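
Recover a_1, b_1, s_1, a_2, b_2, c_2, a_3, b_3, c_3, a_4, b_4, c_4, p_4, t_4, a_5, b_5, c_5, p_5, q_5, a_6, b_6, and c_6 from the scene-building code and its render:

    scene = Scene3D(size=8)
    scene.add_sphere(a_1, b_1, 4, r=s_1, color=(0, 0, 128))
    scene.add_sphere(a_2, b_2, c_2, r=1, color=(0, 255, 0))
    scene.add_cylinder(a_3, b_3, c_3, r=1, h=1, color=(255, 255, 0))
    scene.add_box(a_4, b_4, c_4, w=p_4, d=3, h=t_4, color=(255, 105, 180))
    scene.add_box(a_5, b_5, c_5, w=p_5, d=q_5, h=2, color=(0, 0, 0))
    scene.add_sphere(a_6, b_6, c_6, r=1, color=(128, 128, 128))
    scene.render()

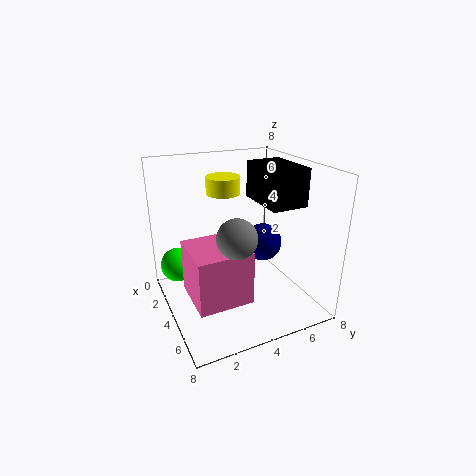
a_1 = 5, b_1 = 5, s_1 = 1, a_2 = 2, b_2 = 1, c_2 = 2, a_3 = 2, b_3 = 4, c_3 = 6, a_4 = 3, b_4 = 1, c_4 = 1, p_4 = 3, t_4 = 3, a_5 = 3, b_5 = 5, c_5 = 6, p_5 = 3, q_5 = 2, a_6 = 6, b_6 = 3, c_6 = 5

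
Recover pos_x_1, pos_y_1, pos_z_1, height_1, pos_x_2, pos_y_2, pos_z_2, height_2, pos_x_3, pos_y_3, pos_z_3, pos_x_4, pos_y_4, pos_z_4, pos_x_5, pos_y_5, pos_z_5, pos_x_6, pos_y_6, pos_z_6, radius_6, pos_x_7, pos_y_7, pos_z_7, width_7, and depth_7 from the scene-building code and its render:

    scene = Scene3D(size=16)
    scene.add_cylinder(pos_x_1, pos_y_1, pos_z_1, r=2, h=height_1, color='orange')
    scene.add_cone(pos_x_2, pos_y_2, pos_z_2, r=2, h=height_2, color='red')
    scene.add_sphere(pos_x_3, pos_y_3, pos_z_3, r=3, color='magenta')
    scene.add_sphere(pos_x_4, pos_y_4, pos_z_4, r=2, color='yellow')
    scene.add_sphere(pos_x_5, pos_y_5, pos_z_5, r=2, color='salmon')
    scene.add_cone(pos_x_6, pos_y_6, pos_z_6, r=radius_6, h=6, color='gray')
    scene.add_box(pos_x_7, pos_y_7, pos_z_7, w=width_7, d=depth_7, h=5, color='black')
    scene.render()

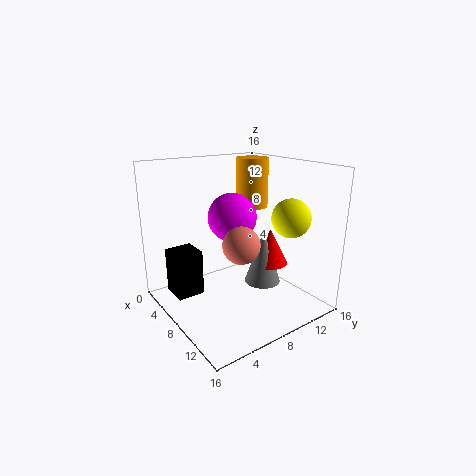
pos_x_1 = 4, pos_y_1 = 13, pos_z_1 = 10, height_1 = 6, pos_x_2 = 10, pos_y_2 = 11, pos_z_2 = 5, height_2 = 4, pos_x_3 = 4, pos_y_3 = 10, pos_z_3 = 9, pos_x_4 = 13, pos_y_4 = 11, pos_z_4 = 11, pos_x_5 = 10, pos_y_5 = 7, pos_z_5 = 8, pos_x_6 = 10, pos_y_6 = 10, pos_z_6 = 3, radius_6 = 2, pos_x_7 = 4, pos_y_7 = 1, pos_z_7 = 2, width_7 = 3, depth_7 = 3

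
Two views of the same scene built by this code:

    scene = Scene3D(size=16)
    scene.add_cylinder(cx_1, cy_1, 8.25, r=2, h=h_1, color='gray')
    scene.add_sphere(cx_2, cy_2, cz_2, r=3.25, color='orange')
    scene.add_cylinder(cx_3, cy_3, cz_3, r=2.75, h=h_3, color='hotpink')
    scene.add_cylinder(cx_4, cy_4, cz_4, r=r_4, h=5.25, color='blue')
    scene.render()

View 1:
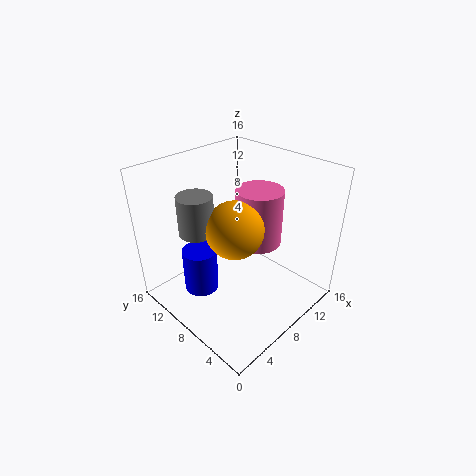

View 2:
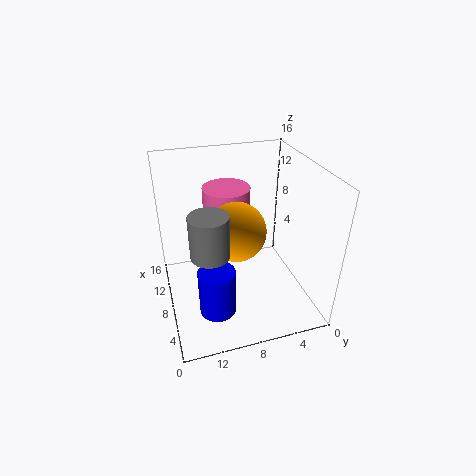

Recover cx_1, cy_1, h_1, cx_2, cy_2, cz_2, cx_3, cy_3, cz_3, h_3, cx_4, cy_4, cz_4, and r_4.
cx_1 = 5.25; cy_1 = 11.75; h_1 = 4.5; cx_2 = 7.75; cy_2 = 8.25; cz_2 = 9; cx_3 = 11.75; cy_3 = 8.25; cz_3 = 5.75; h_3 = 6.75; cx_4 = 5; cy_4 = 11.25; cz_4 = 1; r_4 = 2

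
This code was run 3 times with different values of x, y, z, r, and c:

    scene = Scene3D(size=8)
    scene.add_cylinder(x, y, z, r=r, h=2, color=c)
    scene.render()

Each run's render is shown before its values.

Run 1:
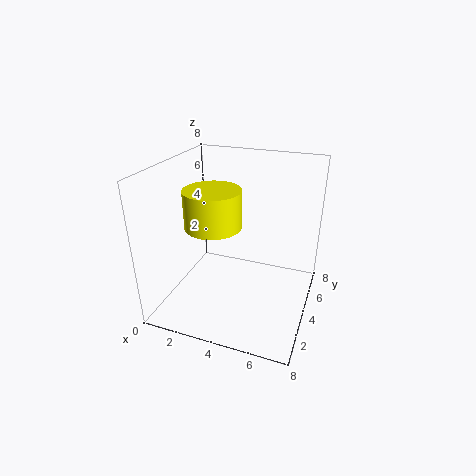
x = 3
y = 3
z = 5
r = 1.5
c = 'yellow'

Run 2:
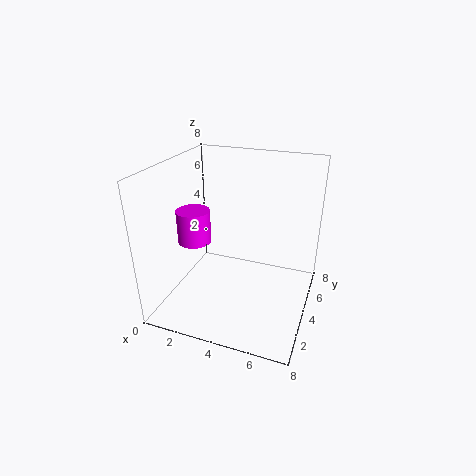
x = 1
y = 4.5
z = 3
r = 1
c = 'magenta'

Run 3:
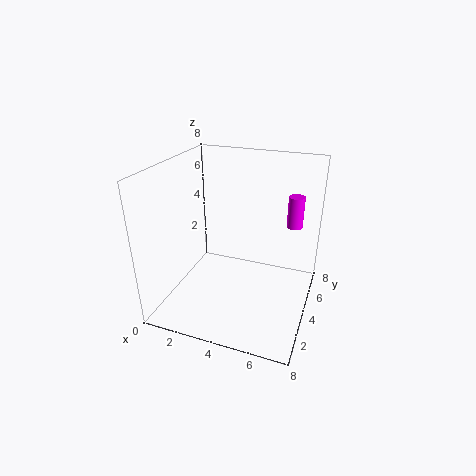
x = 6.5
y = 7.5
z = 3.5
r = 0.5
c = 'magenta'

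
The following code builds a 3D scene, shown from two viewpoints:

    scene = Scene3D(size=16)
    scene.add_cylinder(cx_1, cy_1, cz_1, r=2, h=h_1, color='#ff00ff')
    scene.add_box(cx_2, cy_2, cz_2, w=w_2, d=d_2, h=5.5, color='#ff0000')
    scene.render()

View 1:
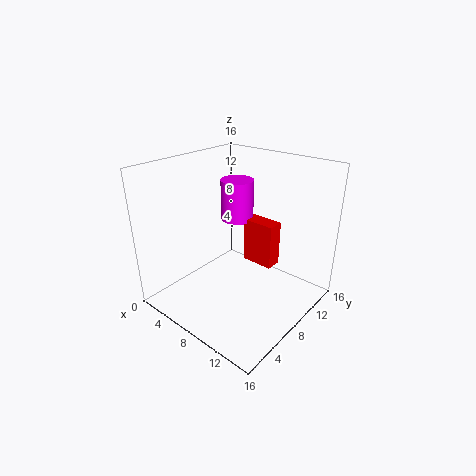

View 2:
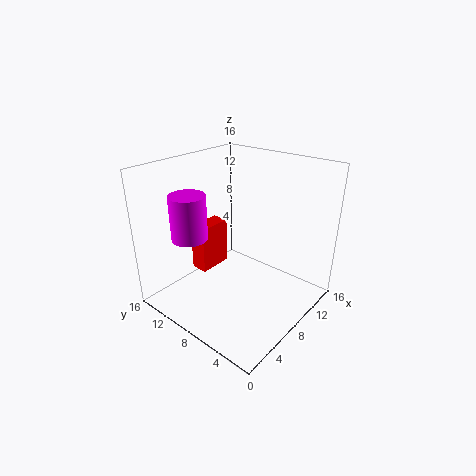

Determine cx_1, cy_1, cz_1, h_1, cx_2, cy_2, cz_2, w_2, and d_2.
cx_1 = 4.5; cy_1 = 12; cz_1 = 8; h_1 = 5; cx_2 = 6; cy_2 = 11.5; cz_2 = 3; w_2 = 4; d_2 = 2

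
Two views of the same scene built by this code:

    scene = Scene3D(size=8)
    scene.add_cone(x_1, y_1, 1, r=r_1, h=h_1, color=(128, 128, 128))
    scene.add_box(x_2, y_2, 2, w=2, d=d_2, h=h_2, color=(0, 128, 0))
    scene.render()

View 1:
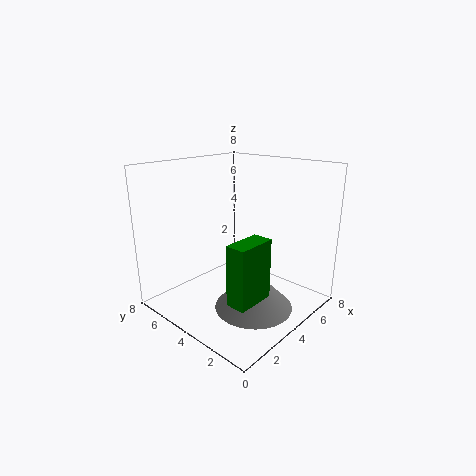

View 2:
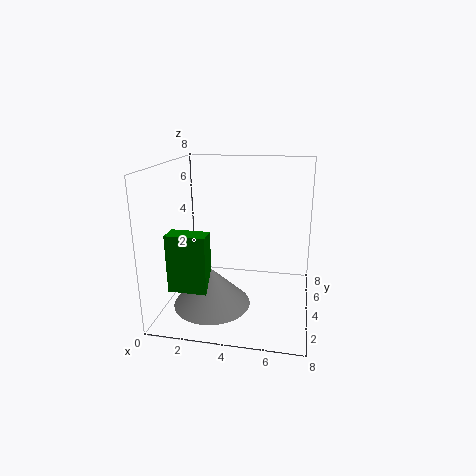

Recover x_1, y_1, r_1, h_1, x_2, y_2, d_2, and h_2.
x_1 = 3; y_1 = 2; r_1 = 2; h_1 = 2; x_2 = 1; y_2 = 1; d_2 = 1; h_2 = 3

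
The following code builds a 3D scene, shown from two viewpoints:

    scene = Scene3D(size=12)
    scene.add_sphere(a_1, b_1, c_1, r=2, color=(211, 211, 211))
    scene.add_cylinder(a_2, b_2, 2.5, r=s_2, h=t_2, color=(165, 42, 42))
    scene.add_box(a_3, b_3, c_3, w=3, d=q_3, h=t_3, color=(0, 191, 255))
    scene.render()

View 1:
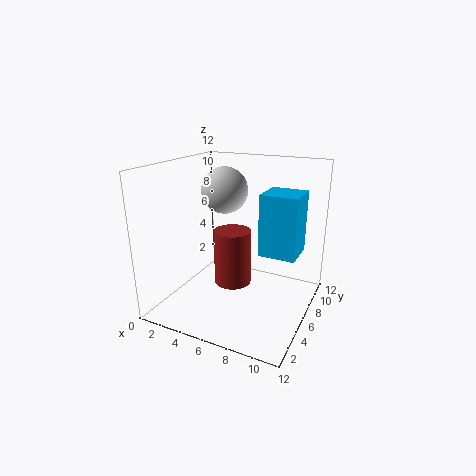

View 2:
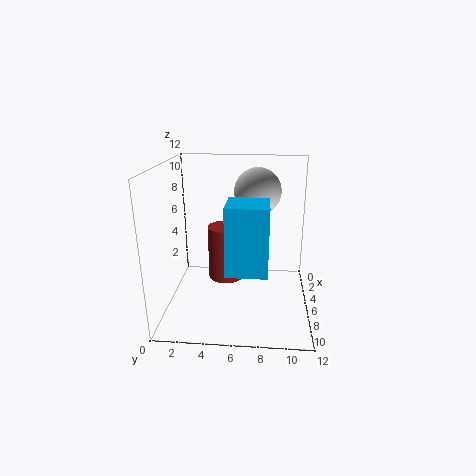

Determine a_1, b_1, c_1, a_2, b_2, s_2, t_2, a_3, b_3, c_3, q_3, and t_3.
a_1 = 4; b_1 = 7.5; c_1 = 9.5; a_2 = 6; b_2 = 5; s_2 = 1.5; t_2 = 4.5; a_3 = 8; b_3 = 5.5; c_3 = 5; q_3 = 3; t_3 = 5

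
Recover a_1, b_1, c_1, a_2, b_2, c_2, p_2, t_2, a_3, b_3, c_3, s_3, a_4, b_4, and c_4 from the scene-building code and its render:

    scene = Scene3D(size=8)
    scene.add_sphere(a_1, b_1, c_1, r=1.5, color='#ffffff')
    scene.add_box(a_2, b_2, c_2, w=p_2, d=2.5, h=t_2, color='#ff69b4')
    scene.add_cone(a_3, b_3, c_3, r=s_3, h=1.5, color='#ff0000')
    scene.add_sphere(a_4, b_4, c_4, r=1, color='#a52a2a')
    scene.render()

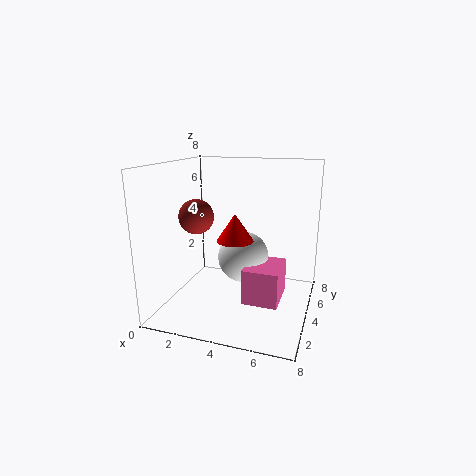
a_1 = 4, b_1 = 5, c_1 = 2.5, a_2 = 4.5, b_2 = 3, c_2 = 0.5, p_2 = 2, t_2 = 2, a_3 = 4, b_3 = 3.5, c_3 = 4, s_3 = 1, a_4 = 1.5, b_4 = 4, c_4 = 5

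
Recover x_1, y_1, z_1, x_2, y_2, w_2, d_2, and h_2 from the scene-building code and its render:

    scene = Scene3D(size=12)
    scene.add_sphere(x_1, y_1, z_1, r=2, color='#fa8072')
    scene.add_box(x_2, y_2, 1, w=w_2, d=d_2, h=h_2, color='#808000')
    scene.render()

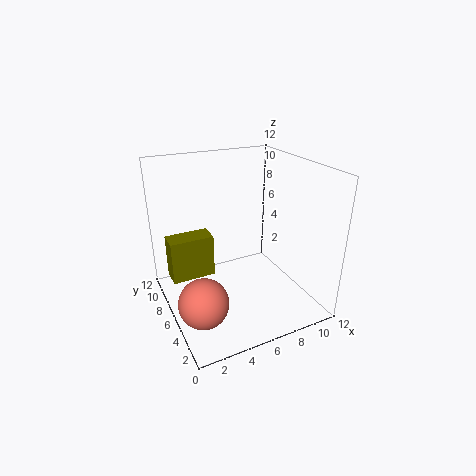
x_1 = 2, y_1 = 4, z_1 = 2, x_2 = 1, y_2 = 9, w_2 = 4, d_2 = 2, h_2 = 4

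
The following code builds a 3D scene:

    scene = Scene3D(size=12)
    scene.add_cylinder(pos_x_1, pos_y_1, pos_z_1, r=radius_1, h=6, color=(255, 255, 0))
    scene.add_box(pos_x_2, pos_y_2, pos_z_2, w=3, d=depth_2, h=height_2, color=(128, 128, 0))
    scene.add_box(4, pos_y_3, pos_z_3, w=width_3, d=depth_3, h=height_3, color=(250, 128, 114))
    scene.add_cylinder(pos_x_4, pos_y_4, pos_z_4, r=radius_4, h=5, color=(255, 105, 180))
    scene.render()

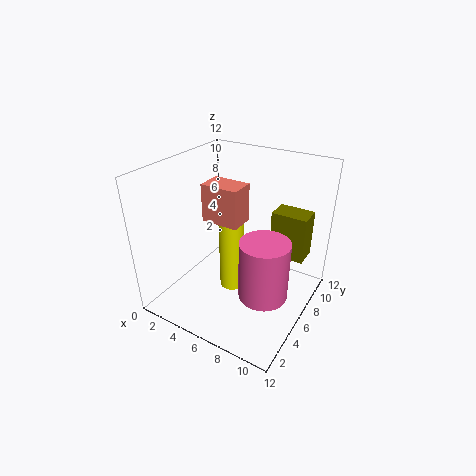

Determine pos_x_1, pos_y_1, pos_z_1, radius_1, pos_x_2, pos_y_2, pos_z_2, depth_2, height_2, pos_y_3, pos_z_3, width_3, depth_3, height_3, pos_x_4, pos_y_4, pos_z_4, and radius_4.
pos_x_1 = 6
pos_y_1 = 5
pos_z_1 = 2
radius_1 = 1
pos_x_2 = 8
pos_y_2 = 8
pos_z_2 = 4
depth_2 = 2
height_2 = 4
pos_y_3 = 4
pos_z_3 = 8
width_3 = 3
depth_3 = 2
height_3 = 3
pos_x_4 = 9
pos_y_4 = 5
pos_z_4 = 2
radius_4 = 2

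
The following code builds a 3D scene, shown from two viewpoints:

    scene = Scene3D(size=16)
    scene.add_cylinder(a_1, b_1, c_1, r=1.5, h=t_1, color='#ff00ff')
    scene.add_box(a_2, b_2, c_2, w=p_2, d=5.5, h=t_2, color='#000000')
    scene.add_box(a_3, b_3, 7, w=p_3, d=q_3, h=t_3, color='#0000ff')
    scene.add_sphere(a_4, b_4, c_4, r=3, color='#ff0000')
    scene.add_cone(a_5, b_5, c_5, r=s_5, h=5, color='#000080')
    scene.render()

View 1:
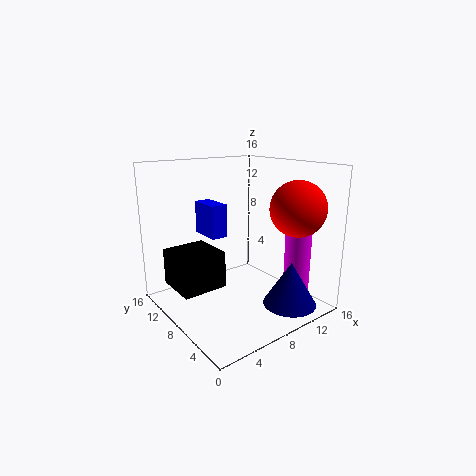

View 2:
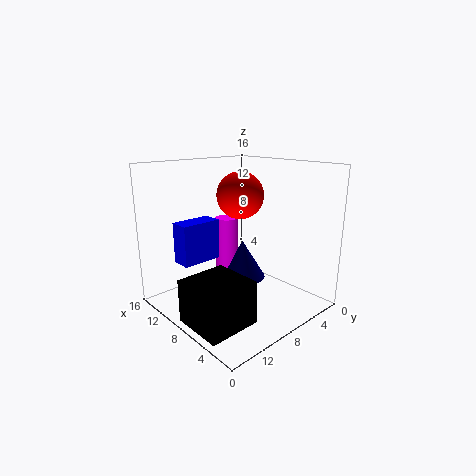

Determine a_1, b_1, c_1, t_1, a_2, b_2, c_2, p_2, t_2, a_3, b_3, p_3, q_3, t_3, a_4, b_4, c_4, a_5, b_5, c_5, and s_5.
a_1 = 14; b_1 = 4.5; c_1 = 1; t_1 = 7.5; a_2 = 2.5; b_2 = 10.5; c_2 = 1; p_2 = 5.5; t_2 = 4.5; a_3 = 7; b_3 = 11.5; p_3 = 2; q_3 = 4; t_3 = 4; a_4 = 12.5; b_4 = 3.5; c_4 = 11.5; a_5 = 12; b_5 = 3.5; c_5 = 0.5; s_5 = 3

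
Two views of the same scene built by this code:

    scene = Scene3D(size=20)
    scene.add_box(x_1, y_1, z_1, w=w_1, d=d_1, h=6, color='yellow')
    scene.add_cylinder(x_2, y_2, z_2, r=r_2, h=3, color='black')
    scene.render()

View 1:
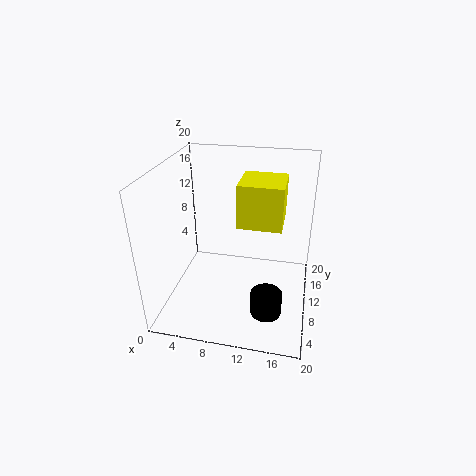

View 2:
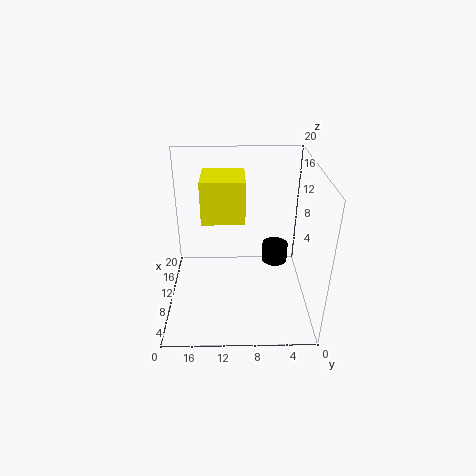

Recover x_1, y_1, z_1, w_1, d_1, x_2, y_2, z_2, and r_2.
x_1 = 10, y_1 = 9, z_1 = 12, w_1 = 6, d_1 = 6, x_2 = 15, y_2 = 4, z_2 = 3, r_2 = 2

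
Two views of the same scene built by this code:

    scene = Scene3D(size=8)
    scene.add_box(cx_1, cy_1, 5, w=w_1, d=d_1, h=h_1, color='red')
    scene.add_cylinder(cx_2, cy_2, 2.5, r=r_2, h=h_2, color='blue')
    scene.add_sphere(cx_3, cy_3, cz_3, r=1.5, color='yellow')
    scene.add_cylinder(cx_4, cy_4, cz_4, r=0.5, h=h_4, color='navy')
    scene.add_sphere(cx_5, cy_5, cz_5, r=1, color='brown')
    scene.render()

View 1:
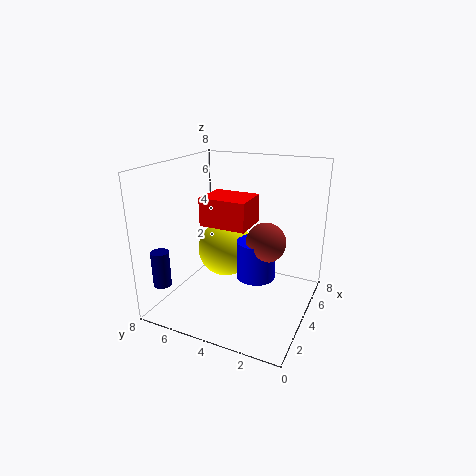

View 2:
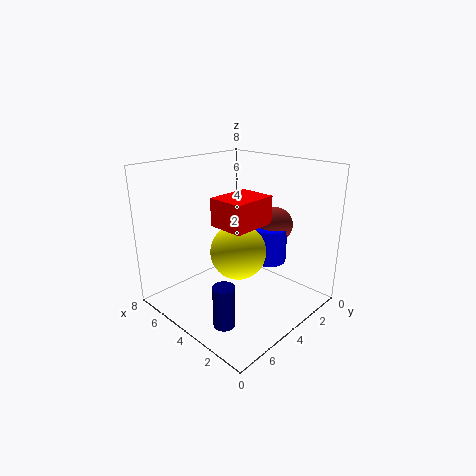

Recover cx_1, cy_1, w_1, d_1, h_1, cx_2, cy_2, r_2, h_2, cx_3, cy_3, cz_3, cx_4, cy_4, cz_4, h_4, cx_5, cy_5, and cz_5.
cx_1 = 2.5; cy_1 = 3; w_1 = 2; d_1 = 2.5; h_1 = 1.5; cx_2 = 3; cy_2 = 2.5; r_2 = 1; h_2 = 2; cx_3 = 3.5; cy_3 = 4.5; cz_3 = 3.5; cx_4 = 1.5; cy_4 = 7.5; cz_4 = 1.5; h_4 = 2; cx_5 = 3; cy_5 = 2; cz_5 = 4.5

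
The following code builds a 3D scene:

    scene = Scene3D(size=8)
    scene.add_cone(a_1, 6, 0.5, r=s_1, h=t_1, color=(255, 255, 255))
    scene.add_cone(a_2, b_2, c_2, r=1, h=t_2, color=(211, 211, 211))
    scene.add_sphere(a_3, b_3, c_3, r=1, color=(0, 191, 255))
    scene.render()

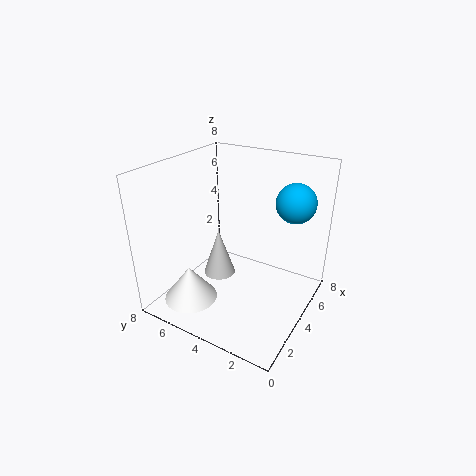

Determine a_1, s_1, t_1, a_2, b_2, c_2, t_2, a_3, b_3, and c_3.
a_1 = 2, s_1 = 1.5, t_1 = 2, a_2 = 5, b_2 = 6, c_2 = 0.5, t_2 = 3, a_3 = 4.5, b_3 = 1, c_3 = 6.5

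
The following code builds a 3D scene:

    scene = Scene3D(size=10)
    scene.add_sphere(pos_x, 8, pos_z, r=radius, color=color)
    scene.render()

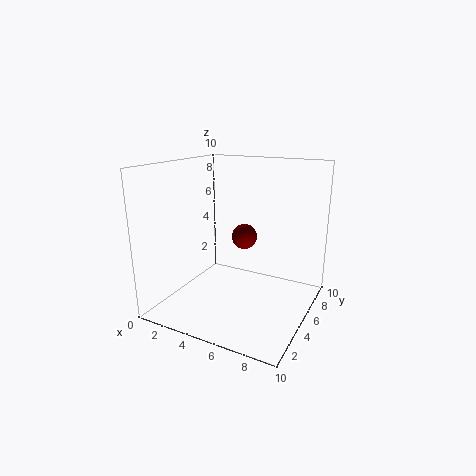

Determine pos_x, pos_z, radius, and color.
pos_x = 4; pos_z = 4; radius = 1; color = 'maroon'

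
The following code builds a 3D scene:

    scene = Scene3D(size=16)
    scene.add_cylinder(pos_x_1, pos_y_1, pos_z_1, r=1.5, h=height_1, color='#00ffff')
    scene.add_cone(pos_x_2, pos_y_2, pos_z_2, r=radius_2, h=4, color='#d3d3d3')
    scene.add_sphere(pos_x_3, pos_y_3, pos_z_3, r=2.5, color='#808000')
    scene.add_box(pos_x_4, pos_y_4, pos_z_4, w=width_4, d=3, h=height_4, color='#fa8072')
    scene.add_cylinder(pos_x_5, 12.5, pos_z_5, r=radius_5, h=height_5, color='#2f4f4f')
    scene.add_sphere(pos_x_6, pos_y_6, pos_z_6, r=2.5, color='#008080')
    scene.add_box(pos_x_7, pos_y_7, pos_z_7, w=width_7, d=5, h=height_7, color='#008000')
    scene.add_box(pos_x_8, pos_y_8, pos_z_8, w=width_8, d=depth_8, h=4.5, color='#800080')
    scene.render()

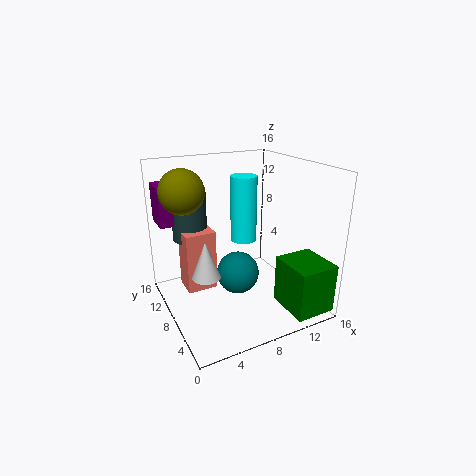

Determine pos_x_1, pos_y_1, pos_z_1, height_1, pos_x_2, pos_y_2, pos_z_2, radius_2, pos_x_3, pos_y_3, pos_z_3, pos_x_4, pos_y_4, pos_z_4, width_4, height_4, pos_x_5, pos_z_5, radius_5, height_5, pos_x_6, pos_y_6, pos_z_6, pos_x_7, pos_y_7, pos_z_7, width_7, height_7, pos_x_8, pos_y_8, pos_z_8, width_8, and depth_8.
pos_x_1 = 9.5
pos_y_1 = 9.5
pos_z_1 = 7
height_1 = 7.5
pos_x_2 = 3.5
pos_y_2 = 6.5
pos_z_2 = 5
radius_2 = 1.5
pos_x_3 = 3
pos_y_3 = 11.5
pos_z_3 = 13
pos_x_4 = 2.5
pos_y_4 = 9.5
pos_z_4 = 1.5
width_4 = 3.5
height_4 = 7
pos_x_5 = 4
pos_z_5 = 7
radius_5 = 2
height_5 = 6
pos_x_6 = 8.5
pos_y_6 = 9
pos_z_6 = 3
pos_x_7 = 11.5
pos_y_7 = 0.5
pos_z_7 = 0.5
width_7 = 4.5
height_7 = 5.5
pos_x_8 = 0.5
pos_y_8 = 12
pos_z_8 = 9
width_8 = 2.5
depth_8 = 3.5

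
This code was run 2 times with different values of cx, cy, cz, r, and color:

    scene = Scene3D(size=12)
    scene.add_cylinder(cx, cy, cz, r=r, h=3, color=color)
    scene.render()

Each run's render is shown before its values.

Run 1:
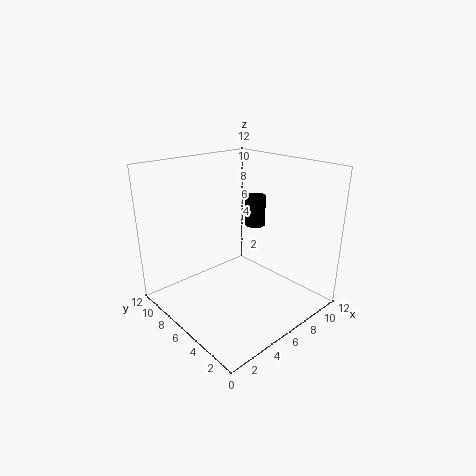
cx = 11
cy = 9
cz = 5
r = 1
color = 'black'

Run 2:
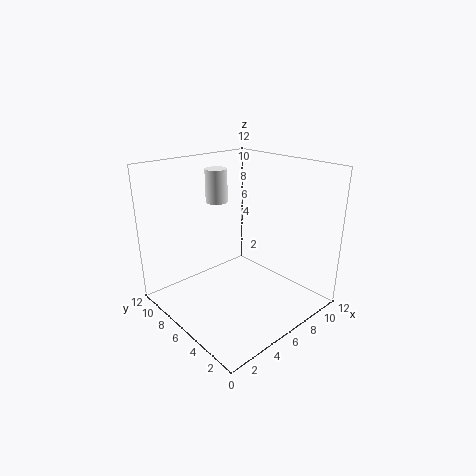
cx = 7
cy = 10
cz = 8
r = 1
color = 'white'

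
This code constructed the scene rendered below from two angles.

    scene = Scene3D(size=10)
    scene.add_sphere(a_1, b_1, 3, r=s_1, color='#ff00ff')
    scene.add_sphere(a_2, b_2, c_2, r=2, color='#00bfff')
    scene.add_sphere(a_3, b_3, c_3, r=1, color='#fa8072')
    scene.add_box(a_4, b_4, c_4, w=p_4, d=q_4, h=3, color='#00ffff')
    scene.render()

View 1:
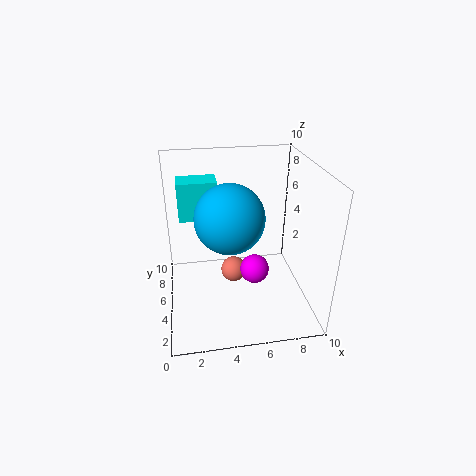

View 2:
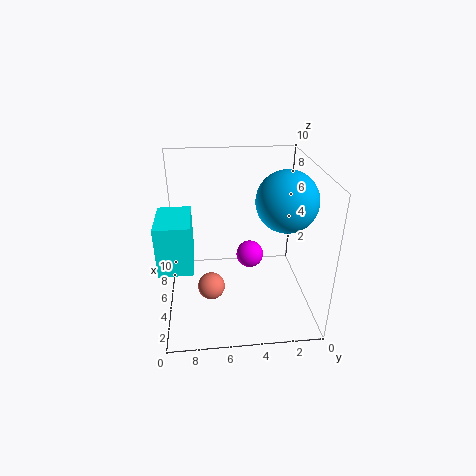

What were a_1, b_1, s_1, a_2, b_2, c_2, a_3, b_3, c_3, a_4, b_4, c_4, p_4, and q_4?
a_1 = 6
b_1 = 4
s_1 = 1
a_2 = 4
b_2 = 2
c_2 = 8
a_3 = 5
b_3 = 7
c_3 = 1
a_4 = 1
b_4 = 8
c_4 = 5
p_4 = 3
q_4 = 2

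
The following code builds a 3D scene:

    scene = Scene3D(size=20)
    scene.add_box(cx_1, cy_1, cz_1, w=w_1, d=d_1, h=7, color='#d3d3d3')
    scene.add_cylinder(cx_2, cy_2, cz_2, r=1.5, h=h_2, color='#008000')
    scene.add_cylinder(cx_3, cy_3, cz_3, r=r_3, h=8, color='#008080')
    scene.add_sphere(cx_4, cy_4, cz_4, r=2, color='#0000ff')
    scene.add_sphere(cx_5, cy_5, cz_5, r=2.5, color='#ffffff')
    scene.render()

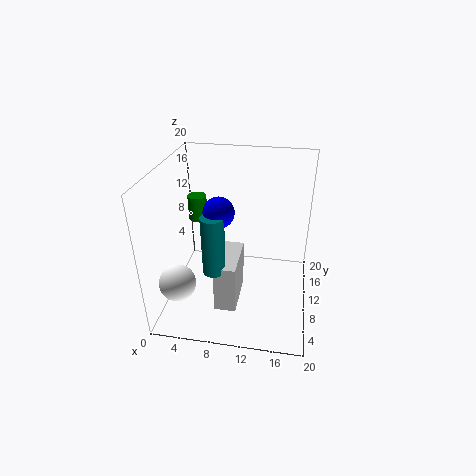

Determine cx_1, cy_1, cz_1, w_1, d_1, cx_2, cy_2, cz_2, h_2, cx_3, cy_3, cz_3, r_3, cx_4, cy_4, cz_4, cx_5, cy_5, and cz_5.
cx_1 = 7.5; cy_1 = 5; cz_1 = 1; w_1 = 3; d_1 = 7; cx_2 = 2; cy_2 = 17.5; cz_2 = 8.5; h_2 = 4; cx_3 = 7.5; cy_3 = 6; cz_3 = 7; r_3 = 1.5; cx_4 = 8; cy_4 = 7.5; cz_4 = 15; cx_5 = 2.5; cy_5 = 5; cz_5 = 5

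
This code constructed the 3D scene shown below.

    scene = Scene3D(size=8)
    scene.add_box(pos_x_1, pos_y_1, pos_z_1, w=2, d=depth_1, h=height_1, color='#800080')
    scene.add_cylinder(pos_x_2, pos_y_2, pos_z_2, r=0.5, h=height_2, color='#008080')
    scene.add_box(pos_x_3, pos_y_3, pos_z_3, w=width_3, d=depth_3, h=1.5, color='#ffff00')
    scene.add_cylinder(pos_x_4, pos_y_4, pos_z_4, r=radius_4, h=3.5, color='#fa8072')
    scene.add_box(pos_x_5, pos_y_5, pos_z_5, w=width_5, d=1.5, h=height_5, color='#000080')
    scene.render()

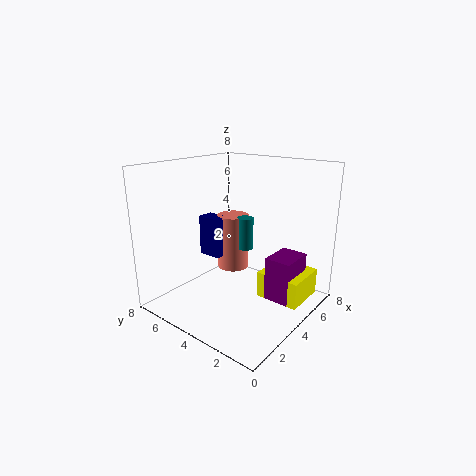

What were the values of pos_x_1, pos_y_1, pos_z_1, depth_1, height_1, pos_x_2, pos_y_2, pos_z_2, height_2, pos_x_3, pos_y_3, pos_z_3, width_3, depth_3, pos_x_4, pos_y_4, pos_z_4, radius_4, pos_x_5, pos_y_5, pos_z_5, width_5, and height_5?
pos_x_1 = 4.5; pos_y_1 = 1; pos_z_1 = 0.5; depth_1 = 1.5; height_1 = 2.5; pos_x_2 = 6; pos_y_2 = 5; pos_z_2 = 2.5; height_2 = 2; pos_x_3 = 4.5; pos_y_3 = 0.5; pos_z_3 = 0.5; width_3 = 2.5; depth_3 = 2.5; pos_x_4 = 6; pos_y_4 = 6; pos_z_4 = 1; radius_4 = 1; pos_x_5 = 4.5; pos_y_5 = 6; pos_z_5 = 2; width_5 = 1; height_5 = 2.5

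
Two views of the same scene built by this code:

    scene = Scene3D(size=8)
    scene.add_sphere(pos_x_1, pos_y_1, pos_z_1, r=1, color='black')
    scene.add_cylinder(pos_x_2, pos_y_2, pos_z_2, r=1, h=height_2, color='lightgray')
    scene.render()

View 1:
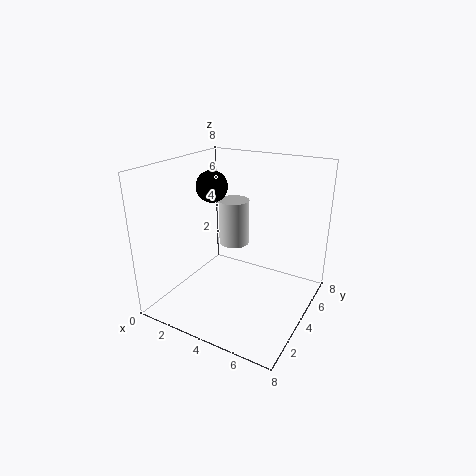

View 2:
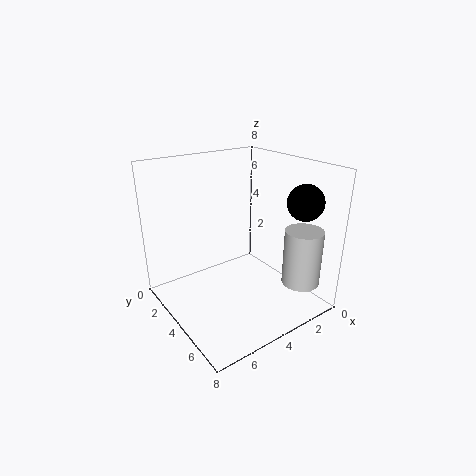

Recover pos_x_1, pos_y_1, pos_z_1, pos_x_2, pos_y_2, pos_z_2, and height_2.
pos_x_1 = 1
pos_y_1 = 6
pos_z_1 = 6
pos_x_2 = 2
pos_y_2 = 7
pos_z_2 = 2
height_2 = 3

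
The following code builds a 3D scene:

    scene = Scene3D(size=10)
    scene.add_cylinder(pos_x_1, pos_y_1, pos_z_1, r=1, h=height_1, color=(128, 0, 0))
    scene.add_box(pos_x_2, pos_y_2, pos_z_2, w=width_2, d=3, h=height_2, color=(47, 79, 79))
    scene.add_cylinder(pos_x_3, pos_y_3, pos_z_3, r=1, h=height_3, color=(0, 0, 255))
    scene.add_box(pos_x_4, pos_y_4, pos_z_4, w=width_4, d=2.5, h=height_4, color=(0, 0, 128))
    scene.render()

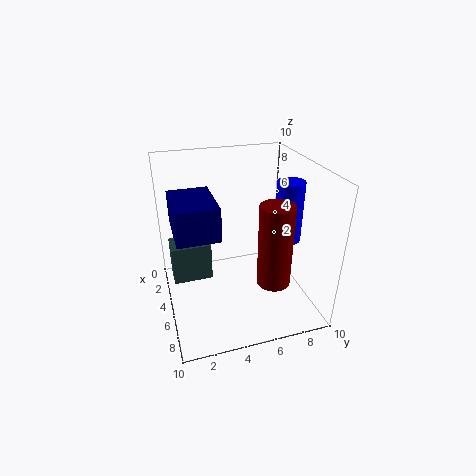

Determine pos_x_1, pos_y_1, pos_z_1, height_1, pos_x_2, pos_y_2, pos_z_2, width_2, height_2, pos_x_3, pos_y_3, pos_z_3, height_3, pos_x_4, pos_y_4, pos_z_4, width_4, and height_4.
pos_x_1 = 9
pos_y_1 = 6
pos_z_1 = 4
height_1 = 5
pos_x_2 = 1
pos_y_2 = 0.5
pos_z_2 = 0.5
width_2 = 2
height_2 = 3
pos_x_3 = 4.5
pos_y_3 = 9
pos_z_3 = 4
height_3 = 4.5
pos_x_4 = 5
pos_y_4 = 0.5
pos_z_4 = 7
width_4 = 3.5
height_4 = 2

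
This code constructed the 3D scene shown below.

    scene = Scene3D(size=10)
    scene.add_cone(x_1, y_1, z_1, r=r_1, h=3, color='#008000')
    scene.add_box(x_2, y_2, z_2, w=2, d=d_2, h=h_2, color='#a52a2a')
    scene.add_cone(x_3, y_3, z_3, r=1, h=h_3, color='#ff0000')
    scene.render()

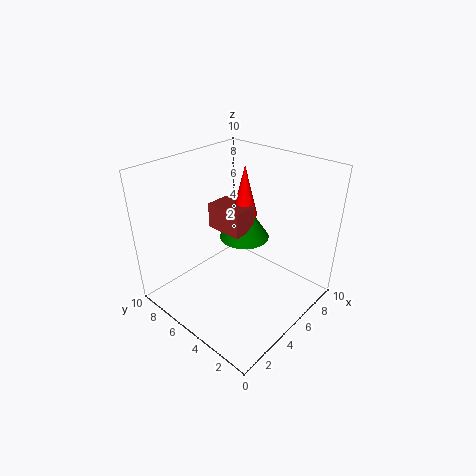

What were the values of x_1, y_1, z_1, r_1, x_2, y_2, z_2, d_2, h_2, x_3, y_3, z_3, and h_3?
x_1 = 8; y_1 = 7; z_1 = 3; r_1 = 2; x_2 = 6; y_2 = 6; z_2 = 4; d_2 = 3; h_2 = 2; x_3 = 8; y_3 = 7; z_3 = 5; h_3 = 4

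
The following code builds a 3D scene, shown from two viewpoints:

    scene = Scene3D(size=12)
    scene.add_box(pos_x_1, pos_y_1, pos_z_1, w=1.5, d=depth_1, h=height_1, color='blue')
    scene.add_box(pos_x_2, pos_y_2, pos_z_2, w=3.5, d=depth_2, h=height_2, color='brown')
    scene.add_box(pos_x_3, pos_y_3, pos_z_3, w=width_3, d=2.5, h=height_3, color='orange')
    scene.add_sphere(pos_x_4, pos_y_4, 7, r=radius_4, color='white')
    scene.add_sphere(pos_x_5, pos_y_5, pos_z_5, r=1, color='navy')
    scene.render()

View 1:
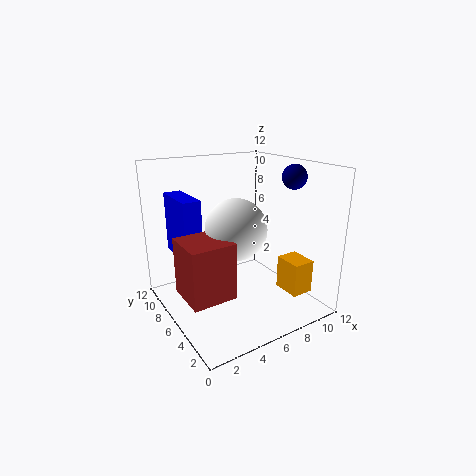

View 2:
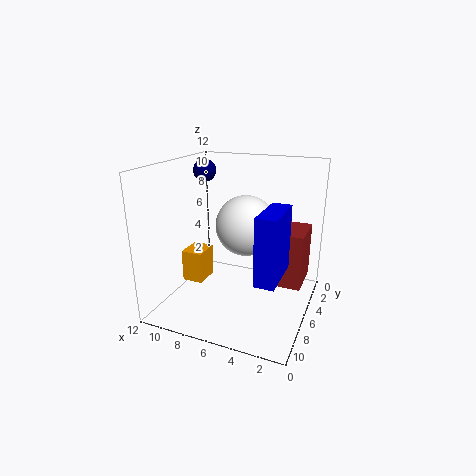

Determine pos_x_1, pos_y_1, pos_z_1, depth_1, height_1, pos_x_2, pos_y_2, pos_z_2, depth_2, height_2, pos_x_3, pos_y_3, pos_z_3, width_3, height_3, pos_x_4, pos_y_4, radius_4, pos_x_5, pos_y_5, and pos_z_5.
pos_x_1 = 1.5, pos_y_1 = 6.5, pos_z_1 = 4.5, depth_1 = 4, height_1 = 5, pos_x_2 = 0.5, pos_y_2 = 3, pos_z_2 = 2.5, depth_2 = 3.5, height_2 = 4.5, pos_x_3 = 10, pos_y_3 = 3, pos_z_3 = 0.5, width_3 = 2, height_3 = 3, pos_x_4 = 5.5, pos_y_4 = 5.5, radius_4 = 2.5, pos_x_5 = 10, pos_y_5 = 4, pos_z_5 = 11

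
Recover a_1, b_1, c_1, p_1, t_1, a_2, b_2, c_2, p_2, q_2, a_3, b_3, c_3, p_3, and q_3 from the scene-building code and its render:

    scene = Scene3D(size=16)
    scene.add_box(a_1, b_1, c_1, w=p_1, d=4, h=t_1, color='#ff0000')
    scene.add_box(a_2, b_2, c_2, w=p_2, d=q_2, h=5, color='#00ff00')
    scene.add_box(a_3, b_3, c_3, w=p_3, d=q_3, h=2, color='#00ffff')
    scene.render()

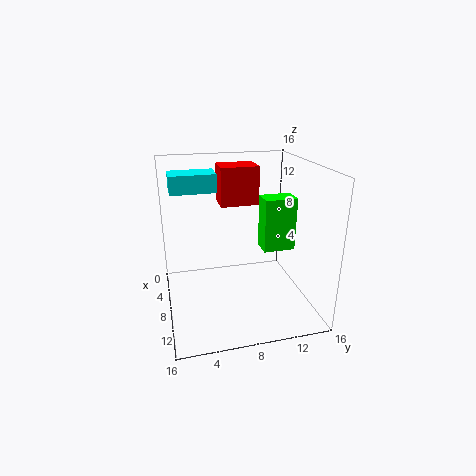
a_1 = 6
b_1 = 6
c_1 = 12
p_1 = 3
t_1 = 4
a_2 = 12
b_2 = 9
c_2 = 9
p_2 = 2
q_2 = 3
a_3 = 4
b_3 = 1
c_3 = 13
p_3 = 3
q_3 = 5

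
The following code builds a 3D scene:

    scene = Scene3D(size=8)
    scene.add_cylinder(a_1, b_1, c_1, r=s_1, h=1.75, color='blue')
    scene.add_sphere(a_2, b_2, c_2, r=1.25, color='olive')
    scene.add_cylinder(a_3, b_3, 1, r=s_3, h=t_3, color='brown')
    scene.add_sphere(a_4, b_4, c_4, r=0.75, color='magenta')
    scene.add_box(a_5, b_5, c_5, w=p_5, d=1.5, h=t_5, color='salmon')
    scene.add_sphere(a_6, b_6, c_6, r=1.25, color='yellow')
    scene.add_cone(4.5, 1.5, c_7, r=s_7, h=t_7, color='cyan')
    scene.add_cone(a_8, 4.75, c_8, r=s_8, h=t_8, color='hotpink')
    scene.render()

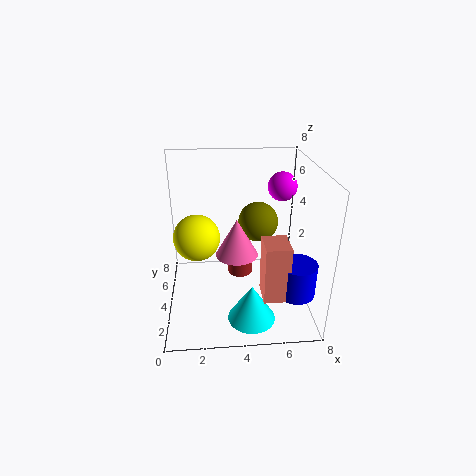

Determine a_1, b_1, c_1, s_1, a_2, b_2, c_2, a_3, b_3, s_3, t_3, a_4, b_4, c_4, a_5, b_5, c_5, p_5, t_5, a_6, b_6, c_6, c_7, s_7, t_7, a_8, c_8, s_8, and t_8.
a_1 = 6.75, b_1 = 1.5, c_1 = 2, s_1 = 1, a_2 = 5.5, b_2 = 6.5, c_2 = 3.75, a_3 = 4.25, b_3 = 5.25, s_3 = 0.75, t_3 = 1.25, a_4 = 6.25, b_4 = 3.75, c_4 = 7, a_5 = 5, b_5 = 0.75, c_5 = 2, p_5 = 1.25, t_5 = 3, a_6 = 1.75, b_6 = 3.75, c_6 = 4.25, c_7 = 0.5, s_7 = 1.25, t_7 = 2, a_8 = 4, c_8 = 2.5, s_8 = 1.25, t_8 = 2.25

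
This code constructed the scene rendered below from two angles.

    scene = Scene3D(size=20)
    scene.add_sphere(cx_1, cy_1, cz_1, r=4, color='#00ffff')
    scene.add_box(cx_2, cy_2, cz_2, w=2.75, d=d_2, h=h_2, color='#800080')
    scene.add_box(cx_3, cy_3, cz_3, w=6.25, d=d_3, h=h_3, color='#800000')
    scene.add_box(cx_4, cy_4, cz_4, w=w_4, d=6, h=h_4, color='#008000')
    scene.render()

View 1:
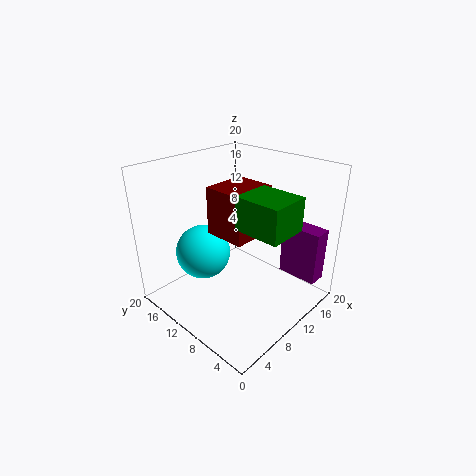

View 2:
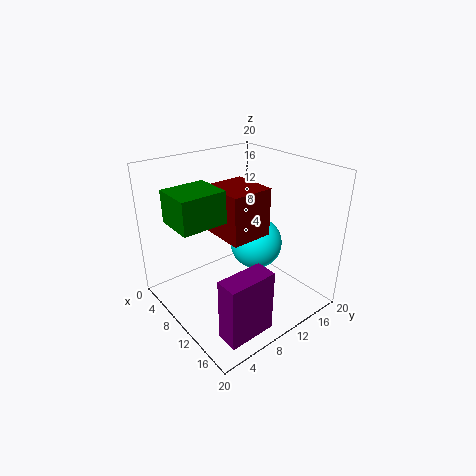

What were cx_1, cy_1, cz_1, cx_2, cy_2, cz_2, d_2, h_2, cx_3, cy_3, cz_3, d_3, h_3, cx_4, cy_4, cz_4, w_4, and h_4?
cx_1 = 8; cy_1 = 15.25; cz_1 = 6.5; cx_2 = 17; cy_2 = 1.5; cz_2 = 2.5; d_2 = 6; h_2 = 8; cx_3 = 7; cy_3 = 7; cz_3 = 11; d_3 = 5.75; h_3 = 6.5; cx_4 = 6.25; cy_4 = 1; cz_4 = 13.75; w_4 = 5.25; h_4 = 4.25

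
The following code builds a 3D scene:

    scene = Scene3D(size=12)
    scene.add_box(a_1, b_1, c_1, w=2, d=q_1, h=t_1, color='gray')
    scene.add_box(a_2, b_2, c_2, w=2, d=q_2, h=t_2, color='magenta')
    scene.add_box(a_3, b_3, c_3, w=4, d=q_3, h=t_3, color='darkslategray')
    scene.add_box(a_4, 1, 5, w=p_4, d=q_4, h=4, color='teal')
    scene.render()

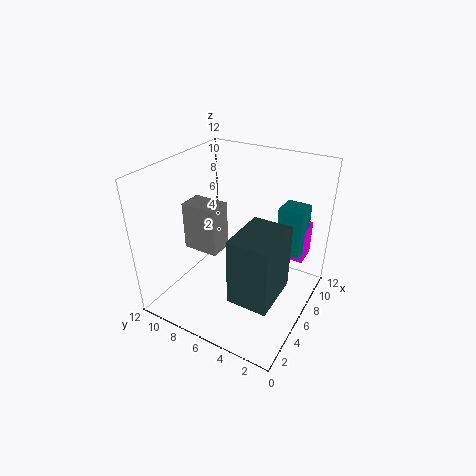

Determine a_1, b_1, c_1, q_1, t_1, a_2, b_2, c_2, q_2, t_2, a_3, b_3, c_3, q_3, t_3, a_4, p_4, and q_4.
a_1 = 4; b_1 = 7; c_1 = 5; q_1 = 3; t_1 = 4; a_2 = 8; b_2 = 1; c_2 = 4; q_2 = 1; t_2 = 3; a_3 = 1; b_3 = 1; c_3 = 4; q_3 = 3; t_3 = 5; a_4 = 7; p_4 = 2; q_4 = 2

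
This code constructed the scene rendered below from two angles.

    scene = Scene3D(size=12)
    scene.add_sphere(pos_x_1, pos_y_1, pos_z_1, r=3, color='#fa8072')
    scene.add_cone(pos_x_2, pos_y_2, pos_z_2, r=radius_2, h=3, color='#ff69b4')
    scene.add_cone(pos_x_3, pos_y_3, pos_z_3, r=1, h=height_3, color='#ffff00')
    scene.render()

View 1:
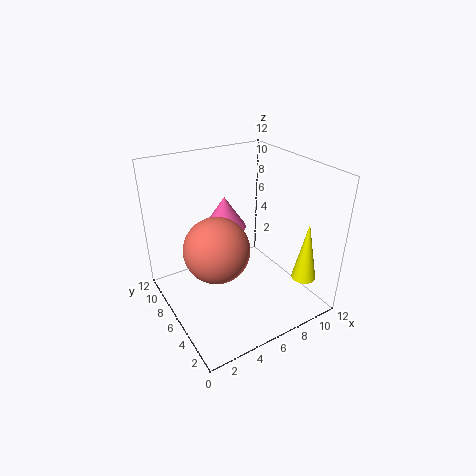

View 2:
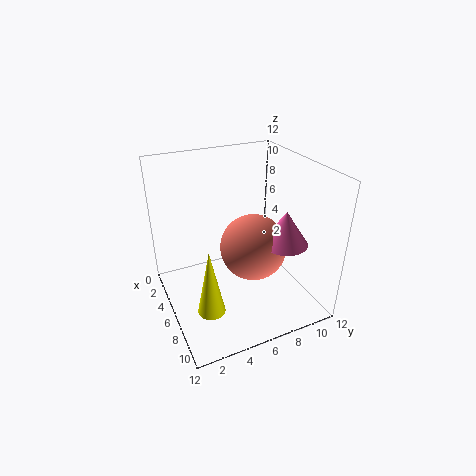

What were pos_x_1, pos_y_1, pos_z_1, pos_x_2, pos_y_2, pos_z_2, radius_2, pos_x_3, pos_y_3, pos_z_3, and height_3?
pos_x_1 = 5
pos_y_1 = 8
pos_z_1 = 4
pos_x_2 = 7
pos_y_2 = 10
pos_z_2 = 5
radius_2 = 2
pos_x_3 = 10
pos_y_3 = 2
pos_z_3 = 3
height_3 = 5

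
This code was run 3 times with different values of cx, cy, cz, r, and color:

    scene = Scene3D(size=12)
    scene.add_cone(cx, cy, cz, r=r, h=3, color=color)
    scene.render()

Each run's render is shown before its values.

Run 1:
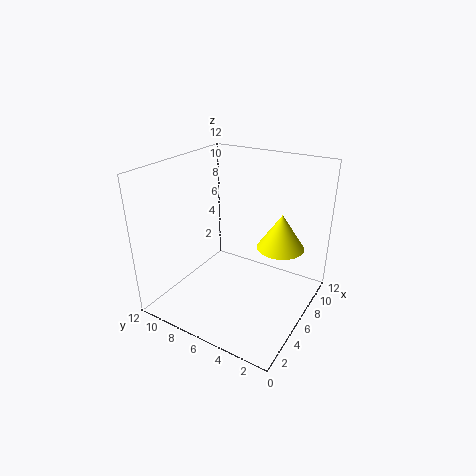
cx = 8; cy = 3; cz = 5; r = 2; color = 'yellow'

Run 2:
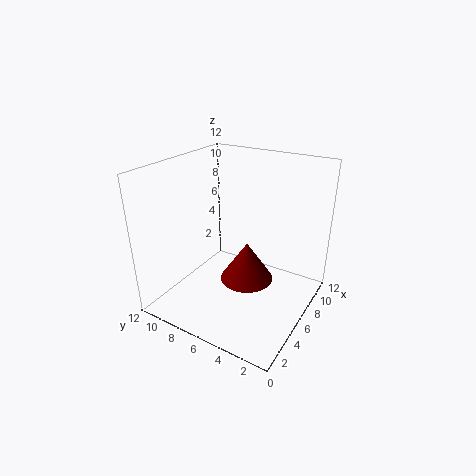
cx = 4; cy = 4; cz = 4; r = 2; color = 'maroon'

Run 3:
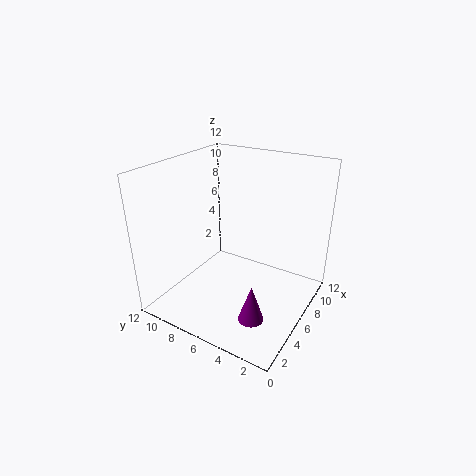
cx = 3; cy = 3; cz = 1; r = 1; color = 'purple'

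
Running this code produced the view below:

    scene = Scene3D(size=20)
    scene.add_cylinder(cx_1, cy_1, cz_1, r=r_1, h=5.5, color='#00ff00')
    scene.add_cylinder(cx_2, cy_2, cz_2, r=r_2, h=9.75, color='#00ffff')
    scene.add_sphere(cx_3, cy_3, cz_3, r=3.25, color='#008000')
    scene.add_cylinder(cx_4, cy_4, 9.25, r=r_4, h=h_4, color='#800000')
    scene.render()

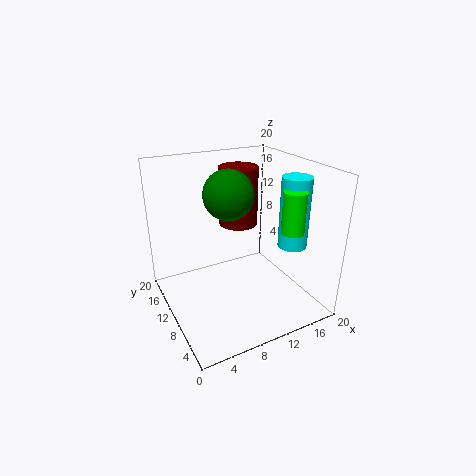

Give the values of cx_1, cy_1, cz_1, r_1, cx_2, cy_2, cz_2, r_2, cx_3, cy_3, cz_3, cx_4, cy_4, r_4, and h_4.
cx_1 = 15
cy_1 = 4.5
cz_1 = 12
r_1 = 1.5
cx_2 = 16.5
cy_2 = 6.25
cz_2 = 9
r_2 = 2
cx_3 = 8.25
cy_3 = 9.25
cz_3 = 16.75
cx_4 = 13.25
cy_4 = 16
r_4 = 3
h_4 = 9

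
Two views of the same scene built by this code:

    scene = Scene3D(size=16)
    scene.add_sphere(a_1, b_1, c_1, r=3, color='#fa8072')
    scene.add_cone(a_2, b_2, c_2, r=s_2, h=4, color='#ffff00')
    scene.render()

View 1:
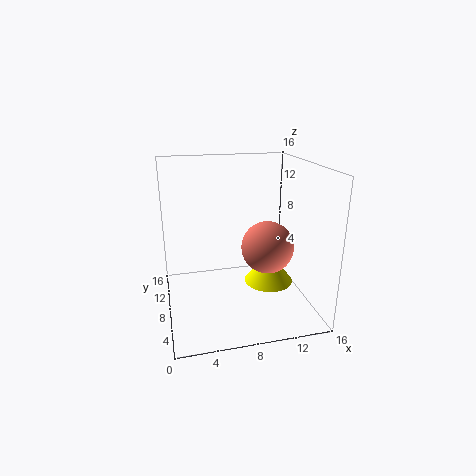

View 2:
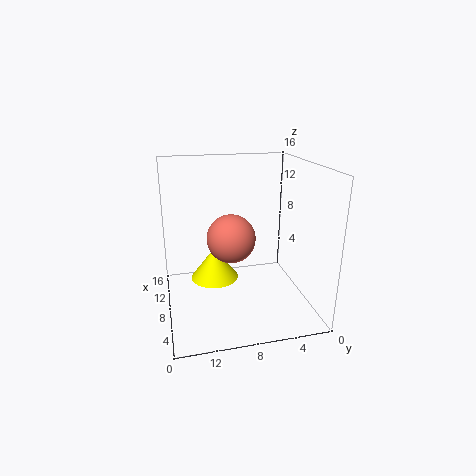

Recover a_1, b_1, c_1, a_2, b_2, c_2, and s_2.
a_1 = 11.5, b_1 = 8, c_1 = 6.5, a_2 = 12.5, b_2 = 10, c_2 = 1, s_2 = 3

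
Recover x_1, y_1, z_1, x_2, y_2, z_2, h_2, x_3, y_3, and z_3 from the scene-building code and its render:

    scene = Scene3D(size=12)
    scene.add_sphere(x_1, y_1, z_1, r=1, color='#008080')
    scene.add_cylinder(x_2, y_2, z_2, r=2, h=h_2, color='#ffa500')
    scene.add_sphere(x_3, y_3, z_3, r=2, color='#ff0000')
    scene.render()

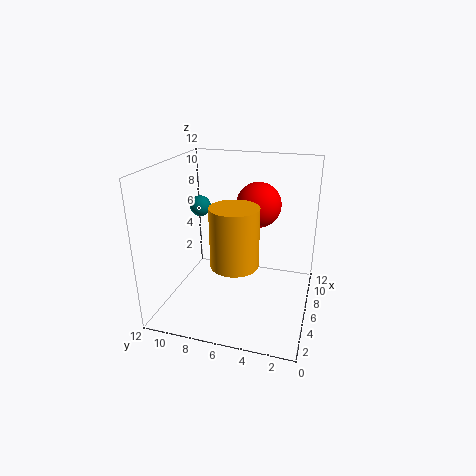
x_1 = 10; y_1 = 11; z_1 = 7; x_2 = 5; y_2 = 6; z_2 = 4; h_2 = 5; x_3 = 9; y_3 = 5; z_3 = 8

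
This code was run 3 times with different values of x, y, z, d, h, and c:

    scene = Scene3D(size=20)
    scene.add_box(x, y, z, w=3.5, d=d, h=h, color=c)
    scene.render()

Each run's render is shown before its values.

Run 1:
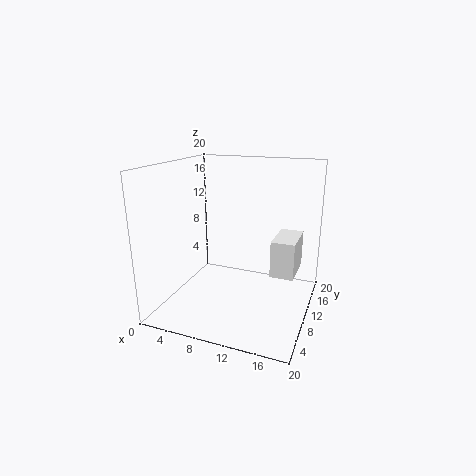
x = 14, y = 12.5, z = 3.5, d = 6.5, h = 5.5, c = 'white'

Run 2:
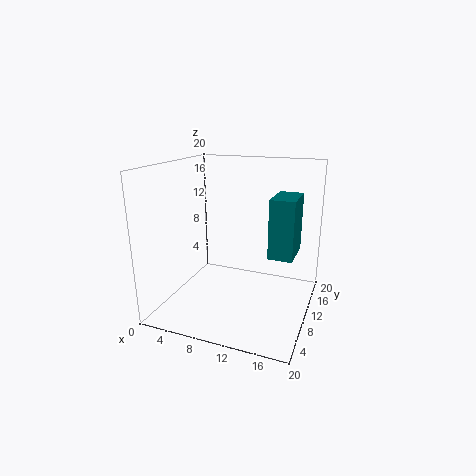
x = 14, y = 11, z = 7, d = 6, h = 8.5, c = 'teal'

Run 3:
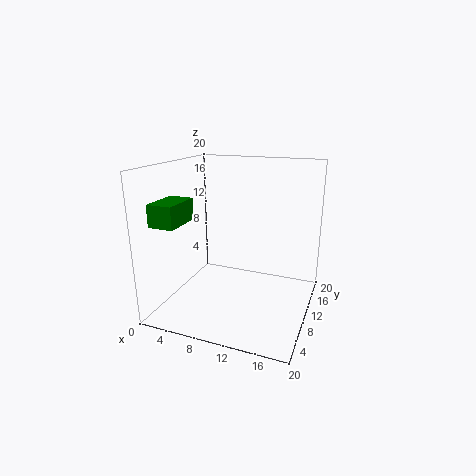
x = 0.5, y = 3, z = 12.5, d = 5.5, h = 3, c = 'green'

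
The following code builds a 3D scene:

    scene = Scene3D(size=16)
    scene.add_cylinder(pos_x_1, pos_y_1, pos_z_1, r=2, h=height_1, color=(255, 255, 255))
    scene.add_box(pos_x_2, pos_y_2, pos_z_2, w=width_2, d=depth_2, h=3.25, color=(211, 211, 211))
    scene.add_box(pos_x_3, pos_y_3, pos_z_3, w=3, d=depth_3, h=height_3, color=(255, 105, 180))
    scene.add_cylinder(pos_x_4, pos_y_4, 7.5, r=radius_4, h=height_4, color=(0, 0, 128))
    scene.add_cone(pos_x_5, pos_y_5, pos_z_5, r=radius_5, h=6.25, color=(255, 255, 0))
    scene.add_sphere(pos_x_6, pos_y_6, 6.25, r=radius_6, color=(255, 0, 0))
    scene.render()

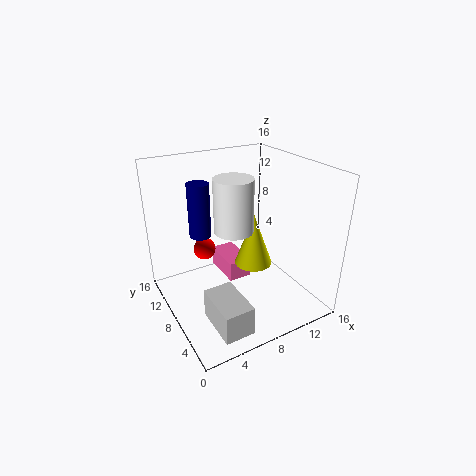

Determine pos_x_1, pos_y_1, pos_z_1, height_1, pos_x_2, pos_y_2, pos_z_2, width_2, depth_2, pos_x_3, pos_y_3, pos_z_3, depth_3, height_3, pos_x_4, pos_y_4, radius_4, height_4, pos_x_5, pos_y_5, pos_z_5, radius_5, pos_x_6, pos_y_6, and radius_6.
pos_x_1 = 6.5
pos_y_1 = 6.25
pos_z_1 = 10
height_1 = 5.5
pos_x_2 = 3
pos_y_2 = 1.5
pos_z_2 = 0.25
width_2 = 3.25
depth_2 = 5.25
pos_x_3 = 8.5
pos_y_3 = 10.75
pos_z_3 = 0.25
depth_3 = 5.25
height_3 = 2.5
pos_x_4 = 5
pos_y_4 = 11.5
radius_4 = 1.25
height_4 = 6.25
pos_x_5 = 10.75
pos_y_5 = 9
pos_z_5 = 3.5
radius_5 = 2.25
pos_x_6 = 5
pos_y_6 = 10.5
radius_6 = 1.25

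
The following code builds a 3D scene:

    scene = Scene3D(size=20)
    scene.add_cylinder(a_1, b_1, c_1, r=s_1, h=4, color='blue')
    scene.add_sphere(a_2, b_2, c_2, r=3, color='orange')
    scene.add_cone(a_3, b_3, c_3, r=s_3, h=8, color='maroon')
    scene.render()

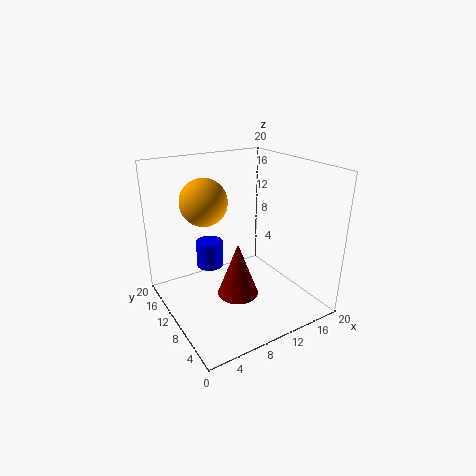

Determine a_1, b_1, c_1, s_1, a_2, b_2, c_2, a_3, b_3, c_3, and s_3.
a_1 = 8
b_1 = 15
c_1 = 4
s_1 = 2
a_2 = 5
b_2 = 10
c_2 = 16
a_3 = 10
b_3 = 10
c_3 = 1
s_3 = 3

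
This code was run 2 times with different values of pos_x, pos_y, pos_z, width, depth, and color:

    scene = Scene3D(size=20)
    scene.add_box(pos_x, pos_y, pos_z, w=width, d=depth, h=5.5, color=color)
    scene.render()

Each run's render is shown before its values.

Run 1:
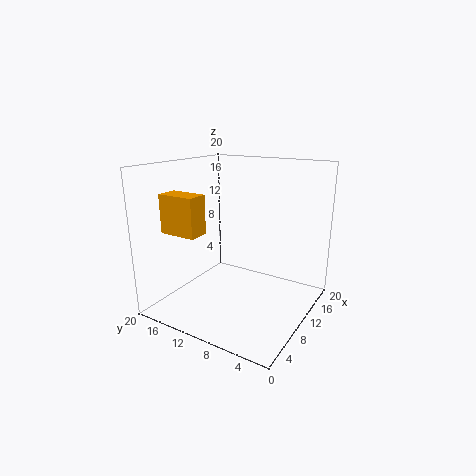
pos_x = 5
pos_y = 14
pos_z = 10.5
width = 3
depth = 5.5
color = 'orange'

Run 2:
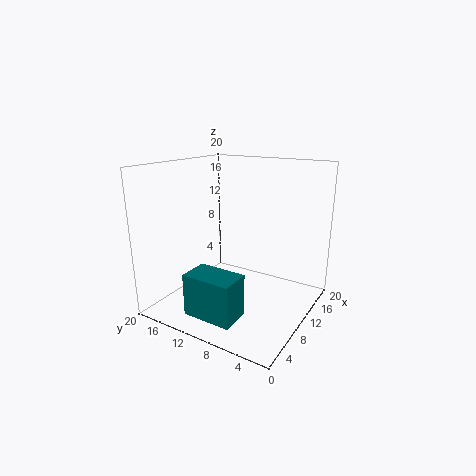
pos_x = 1
pos_y = 6
pos_z = 2
width = 4
depth = 6.5
color = 'teal'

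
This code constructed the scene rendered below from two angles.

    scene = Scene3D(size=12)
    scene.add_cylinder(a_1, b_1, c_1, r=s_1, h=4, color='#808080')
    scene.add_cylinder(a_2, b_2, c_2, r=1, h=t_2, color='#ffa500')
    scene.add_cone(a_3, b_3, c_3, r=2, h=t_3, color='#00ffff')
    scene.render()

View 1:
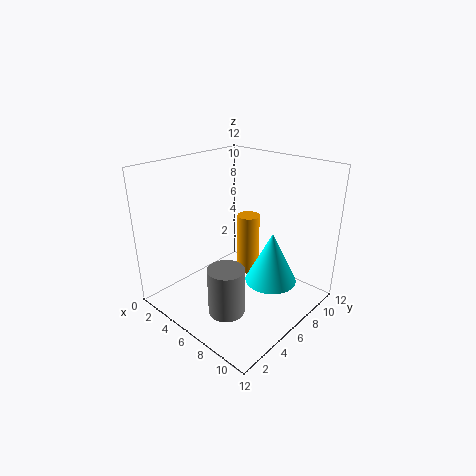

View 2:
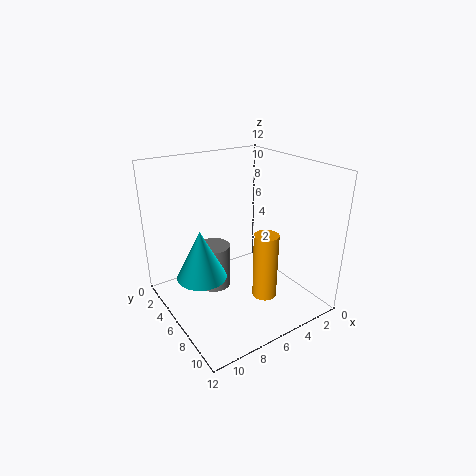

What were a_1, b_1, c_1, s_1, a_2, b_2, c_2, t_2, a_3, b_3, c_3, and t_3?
a_1 = 7
b_1 = 3.5
c_1 = 0.5
s_1 = 1.5
a_2 = 5
b_2 = 8.5
c_2 = 1.5
t_2 = 5.5
a_3 = 9.5
b_3 = 6
c_3 = 3.5
t_3 = 4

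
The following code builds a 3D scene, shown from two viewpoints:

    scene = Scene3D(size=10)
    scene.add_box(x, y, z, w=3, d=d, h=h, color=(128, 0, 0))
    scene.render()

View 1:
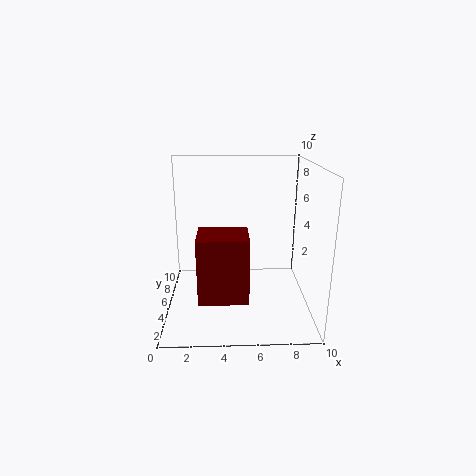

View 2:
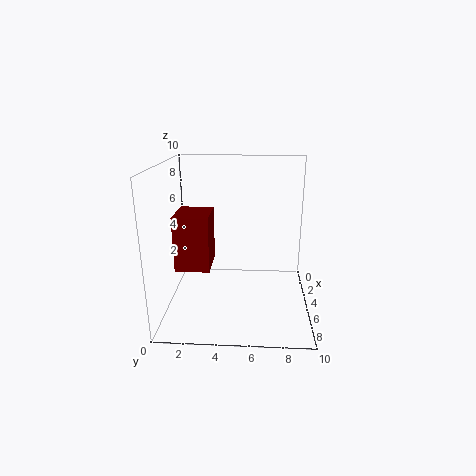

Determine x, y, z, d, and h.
x = 2.5, y = 0.5, z = 2.5, d = 2.5, h = 4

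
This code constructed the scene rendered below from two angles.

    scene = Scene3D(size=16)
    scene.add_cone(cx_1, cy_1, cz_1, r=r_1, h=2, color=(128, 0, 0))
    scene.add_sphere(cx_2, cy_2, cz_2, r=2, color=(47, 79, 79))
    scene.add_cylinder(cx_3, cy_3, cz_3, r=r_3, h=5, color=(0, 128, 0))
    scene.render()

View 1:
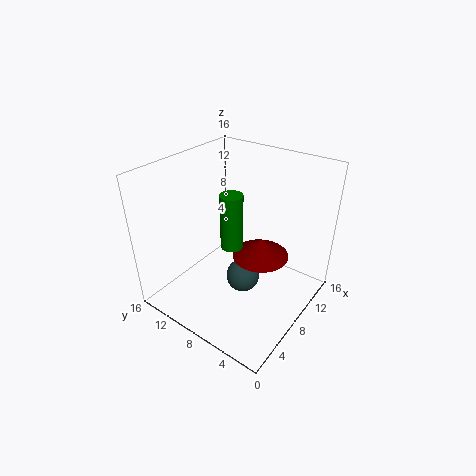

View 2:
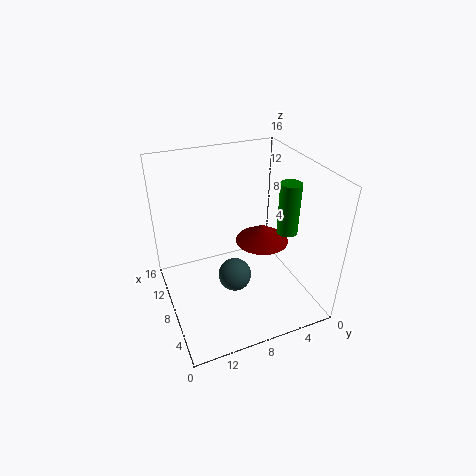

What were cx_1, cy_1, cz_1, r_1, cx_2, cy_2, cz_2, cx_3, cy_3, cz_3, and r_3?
cx_1 = 8, cy_1 = 5, cz_1 = 7, r_1 = 3, cx_2 = 9, cy_2 = 8, cz_2 = 2, cx_3 = 3, cy_3 = 5, cz_3 = 11, r_3 = 1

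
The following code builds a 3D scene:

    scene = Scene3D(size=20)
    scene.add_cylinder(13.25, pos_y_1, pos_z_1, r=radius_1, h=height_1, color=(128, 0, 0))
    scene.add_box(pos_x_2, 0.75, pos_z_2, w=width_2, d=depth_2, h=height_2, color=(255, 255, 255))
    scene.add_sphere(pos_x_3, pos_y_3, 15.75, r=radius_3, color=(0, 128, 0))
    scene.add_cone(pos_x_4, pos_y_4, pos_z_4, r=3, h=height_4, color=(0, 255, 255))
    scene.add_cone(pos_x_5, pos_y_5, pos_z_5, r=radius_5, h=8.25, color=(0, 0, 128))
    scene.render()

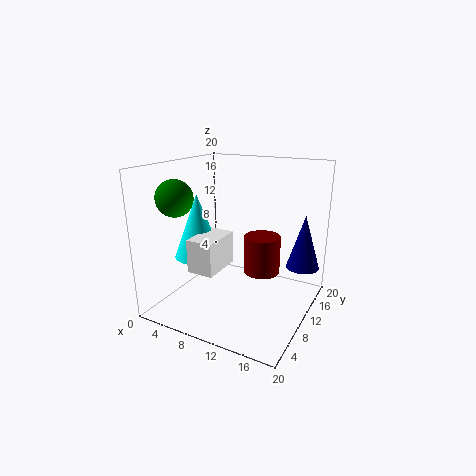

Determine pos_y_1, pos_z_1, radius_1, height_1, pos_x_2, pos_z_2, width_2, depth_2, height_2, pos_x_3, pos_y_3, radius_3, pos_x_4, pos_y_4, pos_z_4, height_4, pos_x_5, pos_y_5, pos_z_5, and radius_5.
pos_y_1 = 11; pos_z_1 = 5.25; radius_1 = 2.5; height_1 = 5.25; pos_x_2 = 8.25; pos_z_2 = 8.5; width_2 = 3.25; depth_2 = 5.25; height_2 = 4; pos_x_3 = 3; pos_y_3 = 5.5; radius_3 = 2.5; pos_x_4 = 7.25; pos_y_4 = 4.5; pos_z_4 = 9; height_4 = 8; pos_x_5 = 17.25; pos_y_5 = 17.5; pos_z_5 = 4; radius_5 = 2.5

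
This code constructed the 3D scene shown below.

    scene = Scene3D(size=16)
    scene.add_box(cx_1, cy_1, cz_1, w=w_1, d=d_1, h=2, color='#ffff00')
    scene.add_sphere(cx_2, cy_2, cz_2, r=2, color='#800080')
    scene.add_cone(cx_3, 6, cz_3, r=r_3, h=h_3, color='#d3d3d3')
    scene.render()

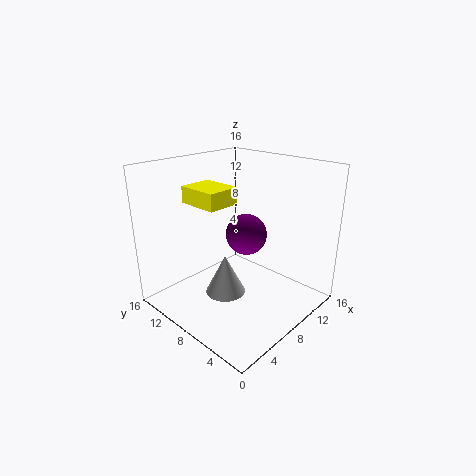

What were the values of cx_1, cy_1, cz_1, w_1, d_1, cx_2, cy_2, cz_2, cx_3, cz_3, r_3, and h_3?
cx_1 = 6, cy_1 = 10, cz_1 = 11, w_1 = 4, d_1 = 5, cx_2 = 6, cy_2 = 5, cz_2 = 10, cx_3 = 4, cz_3 = 4, r_3 = 2, h_3 = 4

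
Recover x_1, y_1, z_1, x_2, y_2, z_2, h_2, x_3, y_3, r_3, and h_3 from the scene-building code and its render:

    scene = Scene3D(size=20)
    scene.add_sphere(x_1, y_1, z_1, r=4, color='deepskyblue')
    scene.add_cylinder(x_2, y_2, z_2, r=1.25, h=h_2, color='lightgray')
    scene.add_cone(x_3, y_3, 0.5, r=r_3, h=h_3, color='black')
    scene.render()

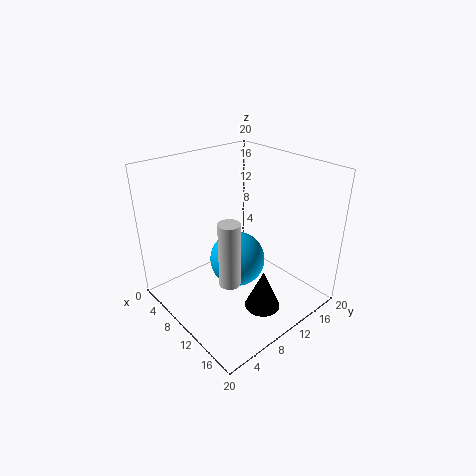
x_1 = 9, y_1 = 10.75, z_1 = 5.75, x_2 = 15.75, y_2 = 3.75, z_2 = 8.75, h_2 = 7.75, x_3 = 14.5, y_3 = 10.75, r_3 = 2.5, h_3 = 5.75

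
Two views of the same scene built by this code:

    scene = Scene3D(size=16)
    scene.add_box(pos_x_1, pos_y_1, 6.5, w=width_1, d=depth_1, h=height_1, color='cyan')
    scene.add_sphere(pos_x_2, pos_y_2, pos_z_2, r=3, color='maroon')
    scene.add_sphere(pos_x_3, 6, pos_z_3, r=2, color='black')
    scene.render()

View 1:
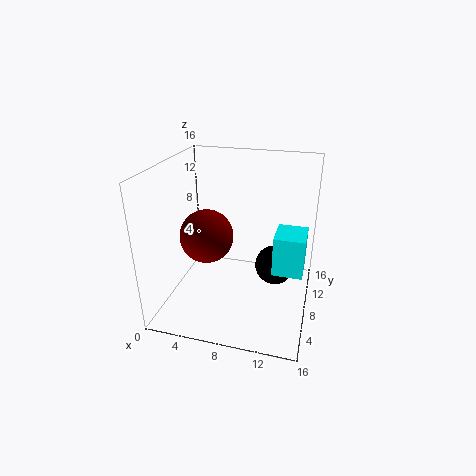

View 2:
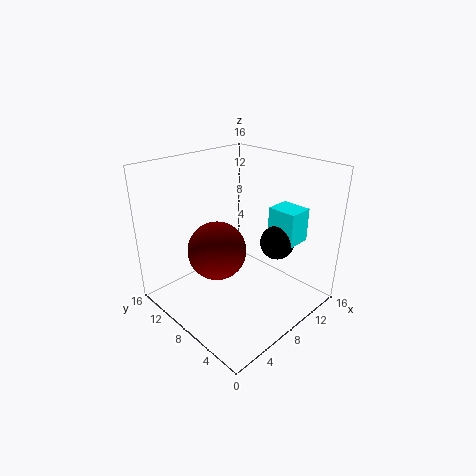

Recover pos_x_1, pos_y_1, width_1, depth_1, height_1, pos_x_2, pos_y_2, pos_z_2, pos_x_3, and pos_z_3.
pos_x_1 = 12.5, pos_y_1 = 4, width_1 = 3, depth_1 = 3.5, height_1 = 4, pos_x_2 = 4.5, pos_y_2 = 7.5, pos_z_2 = 8, pos_x_3 = 12.5, pos_z_3 = 6.5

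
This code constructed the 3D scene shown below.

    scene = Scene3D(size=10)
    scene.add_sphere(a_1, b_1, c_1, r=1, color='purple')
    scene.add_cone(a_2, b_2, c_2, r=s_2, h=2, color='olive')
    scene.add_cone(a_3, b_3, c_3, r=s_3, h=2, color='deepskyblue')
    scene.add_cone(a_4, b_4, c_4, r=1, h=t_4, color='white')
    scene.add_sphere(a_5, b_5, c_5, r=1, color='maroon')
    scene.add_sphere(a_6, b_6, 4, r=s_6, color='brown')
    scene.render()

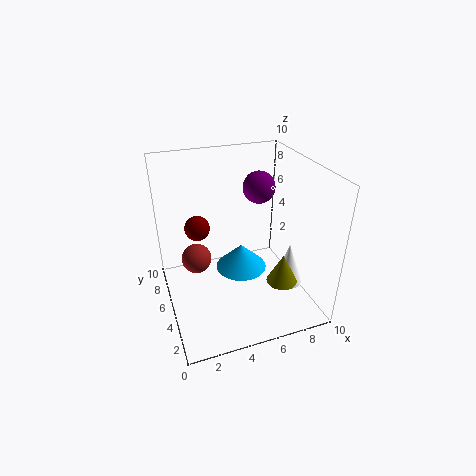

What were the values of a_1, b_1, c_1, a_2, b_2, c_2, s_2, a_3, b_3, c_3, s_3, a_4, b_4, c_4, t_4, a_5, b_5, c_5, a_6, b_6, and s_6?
a_1 = 6; b_1 = 4; c_1 = 9; a_2 = 7; b_2 = 2; c_2 = 3; s_2 = 1; a_3 = 6; b_3 = 7; c_3 = 1; s_3 = 2; a_4 = 8; b_4 = 3; c_4 = 2; t_4 = 3; a_5 = 3; b_5 = 9; c_5 = 4; a_6 = 2; b_6 = 5; s_6 = 1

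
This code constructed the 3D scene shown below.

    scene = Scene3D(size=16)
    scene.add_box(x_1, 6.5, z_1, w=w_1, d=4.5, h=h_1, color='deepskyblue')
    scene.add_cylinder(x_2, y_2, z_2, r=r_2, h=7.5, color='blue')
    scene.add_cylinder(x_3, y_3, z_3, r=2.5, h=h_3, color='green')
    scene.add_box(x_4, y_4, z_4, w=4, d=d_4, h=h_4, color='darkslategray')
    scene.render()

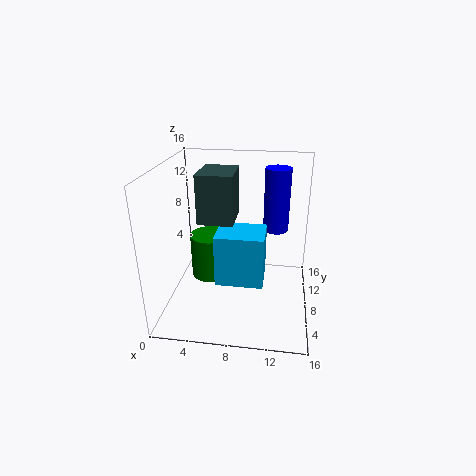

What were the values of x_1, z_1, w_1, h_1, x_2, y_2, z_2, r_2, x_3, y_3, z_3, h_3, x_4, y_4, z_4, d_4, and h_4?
x_1 = 5.5; z_1 = 2.5; w_1 = 5.5; h_1 = 6; x_2 = 12; y_2 = 12; z_2 = 7.5; r_2 = 1.5; x_3 = 4; y_3 = 11.5; z_3 = 1; h_3 = 5.5; x_4 = 3.5; y_4 = 7.5; z_4 = 9.5; d_4 = 5; h_4 = 5.5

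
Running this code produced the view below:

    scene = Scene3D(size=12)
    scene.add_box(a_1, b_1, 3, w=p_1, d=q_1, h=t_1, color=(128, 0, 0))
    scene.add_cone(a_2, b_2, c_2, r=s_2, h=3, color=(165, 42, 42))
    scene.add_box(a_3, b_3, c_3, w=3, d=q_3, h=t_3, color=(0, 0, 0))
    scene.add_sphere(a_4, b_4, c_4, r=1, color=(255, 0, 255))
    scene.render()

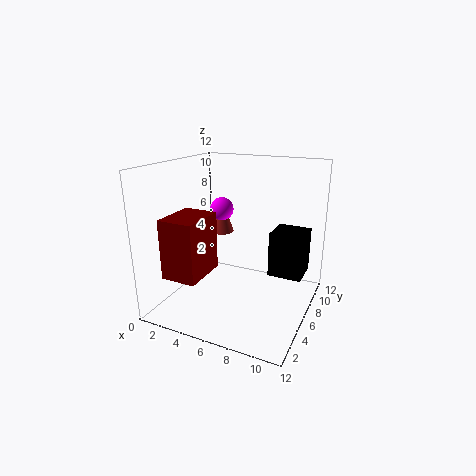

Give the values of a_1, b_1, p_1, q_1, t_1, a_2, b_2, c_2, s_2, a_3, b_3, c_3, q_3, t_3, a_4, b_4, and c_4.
a_1 = 1
b_1 = 2
p_1 = 3
q_1 = 4
t_1 = 5
a_2 = 4
b_2 = 7
c_2 = 6
s_2 = 1
a_3 = 8
b_3 = 8
c_3 = 2
q_3 = 3
t_3 = 4
a_4 = 4
b_4 = 7
c_4 = 8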